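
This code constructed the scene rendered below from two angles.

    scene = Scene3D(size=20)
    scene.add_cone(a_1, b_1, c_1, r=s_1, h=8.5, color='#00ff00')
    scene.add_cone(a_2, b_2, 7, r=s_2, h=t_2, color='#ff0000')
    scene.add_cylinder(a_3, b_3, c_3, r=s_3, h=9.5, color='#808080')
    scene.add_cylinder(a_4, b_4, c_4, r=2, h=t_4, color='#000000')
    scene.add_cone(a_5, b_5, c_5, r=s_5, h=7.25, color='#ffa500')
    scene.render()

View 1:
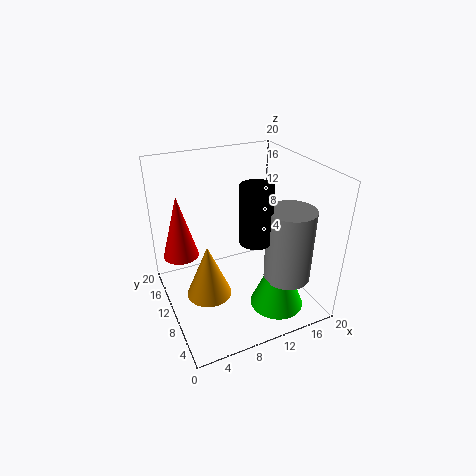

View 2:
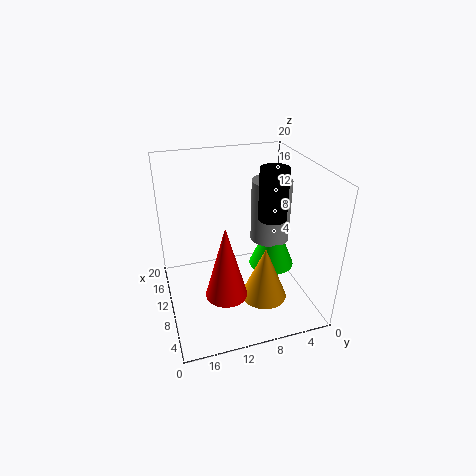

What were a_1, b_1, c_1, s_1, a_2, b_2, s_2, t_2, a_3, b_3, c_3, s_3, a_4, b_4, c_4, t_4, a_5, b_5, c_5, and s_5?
a_1 = 12.75, b_1 = 3.5, c_1 = 2.75, s_1 = 3.5, a_2 = 2.75, b_2 = 13.75, s_2 = 2.5, t_2 = 9, a_3 = 14, b_3 = 3.5, c_3 = 6.75, s_3 = 3, a_4 = 10, b_4 = 5, c_4 = 12.25, t_4 = 7.25, a_5 = 4.75, b_5 = 8, c_5 = 3.75, s_5 = 3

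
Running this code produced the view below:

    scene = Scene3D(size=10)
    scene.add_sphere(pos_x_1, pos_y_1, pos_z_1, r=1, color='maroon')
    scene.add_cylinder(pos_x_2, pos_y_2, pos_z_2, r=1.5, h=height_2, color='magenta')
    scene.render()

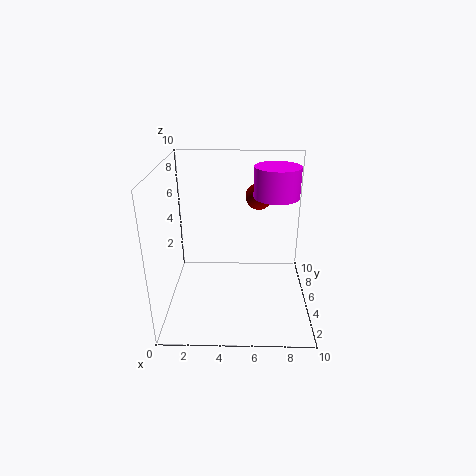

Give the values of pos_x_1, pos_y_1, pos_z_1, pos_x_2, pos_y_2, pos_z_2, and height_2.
pos_x_1 = 6.5
pos_y_1 = 8
pos_z_1 = 7
pos_x_2 = 7.5
pos_y_2 = 5
pos_z_2 = 8
height_2 = 2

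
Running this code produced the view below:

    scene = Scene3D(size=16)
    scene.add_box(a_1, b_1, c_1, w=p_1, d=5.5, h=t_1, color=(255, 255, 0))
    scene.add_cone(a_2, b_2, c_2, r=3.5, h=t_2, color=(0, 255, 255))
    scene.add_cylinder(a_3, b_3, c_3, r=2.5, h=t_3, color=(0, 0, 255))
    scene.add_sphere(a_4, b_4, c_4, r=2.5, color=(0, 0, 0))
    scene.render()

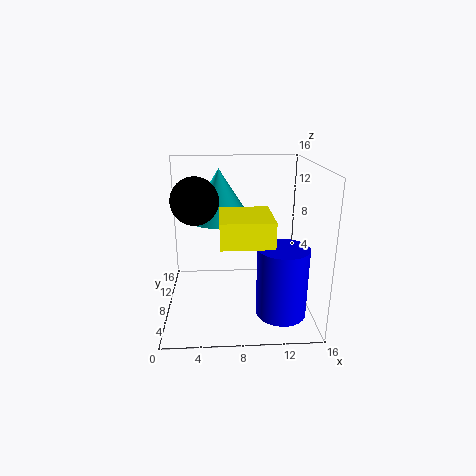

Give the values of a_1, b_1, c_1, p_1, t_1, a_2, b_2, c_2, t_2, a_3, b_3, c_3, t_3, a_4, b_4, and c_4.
a_1 = 6; b_1 = 1; c_1 = 9.5; p_1 = 5; t_1 = 2.5; a_2 = 6; b_2 = 9; c_2 = 10; t_2 = 5.5; a_3 = 12; b_3 = 2.5; c_3 = 2; t_3 = 7; a_4 = 3.5; b_4 = 7; c_4 = 12.5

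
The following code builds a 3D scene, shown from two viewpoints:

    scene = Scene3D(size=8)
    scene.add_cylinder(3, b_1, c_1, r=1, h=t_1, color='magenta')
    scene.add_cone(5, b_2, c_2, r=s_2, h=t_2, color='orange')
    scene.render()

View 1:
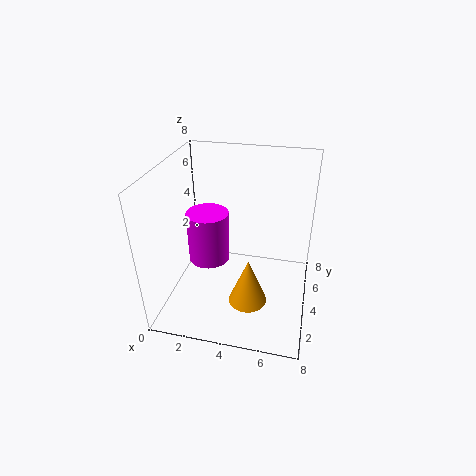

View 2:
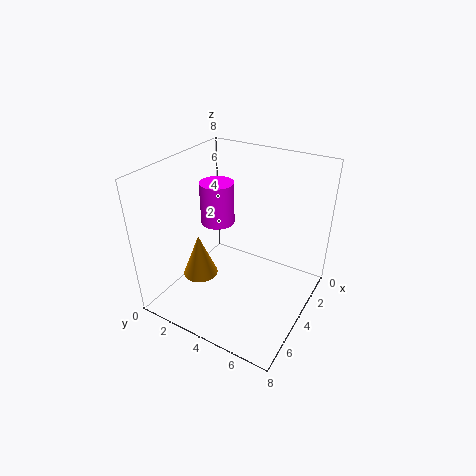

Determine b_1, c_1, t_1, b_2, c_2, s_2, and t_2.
b_1 = 2, c_1 = 4, t_1 = 2.5, b_2 = 2, c_2 = 1.5, s_2 = 1, t_2 = 2.5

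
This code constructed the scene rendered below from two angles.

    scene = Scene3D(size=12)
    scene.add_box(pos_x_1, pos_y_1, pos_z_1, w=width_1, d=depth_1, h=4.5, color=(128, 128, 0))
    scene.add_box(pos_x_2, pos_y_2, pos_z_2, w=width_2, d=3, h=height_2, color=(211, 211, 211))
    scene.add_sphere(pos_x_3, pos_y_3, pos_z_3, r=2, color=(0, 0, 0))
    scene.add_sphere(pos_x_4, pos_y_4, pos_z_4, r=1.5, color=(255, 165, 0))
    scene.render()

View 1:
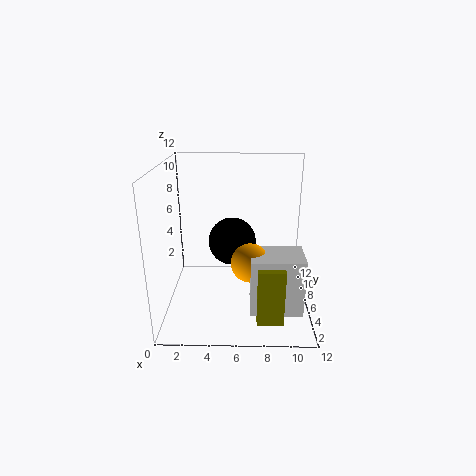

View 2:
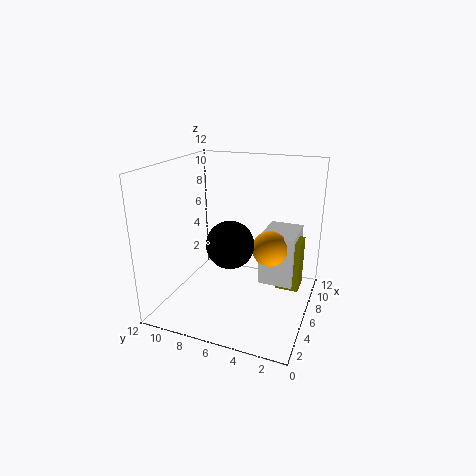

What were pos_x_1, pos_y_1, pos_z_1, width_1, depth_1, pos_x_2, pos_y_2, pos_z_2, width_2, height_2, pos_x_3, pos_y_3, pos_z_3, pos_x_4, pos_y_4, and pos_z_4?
pos_x_1 = 7.5, pos_y_1 = 1, pos_z_1 = 1, width_1 = 2, depth_1 = 2, pos_x_2 = 7, pos_y_2 = 1.5, pos_z_2 = 1.5, width_2 = 4, height_2 = 4.5, pos_x_3 = 5.5, pos_y_3 = 6.5, pos_z_3 = 5.5, pos_x_4 = 7, pos_y_4 = 3.5, pos_z_4 = 5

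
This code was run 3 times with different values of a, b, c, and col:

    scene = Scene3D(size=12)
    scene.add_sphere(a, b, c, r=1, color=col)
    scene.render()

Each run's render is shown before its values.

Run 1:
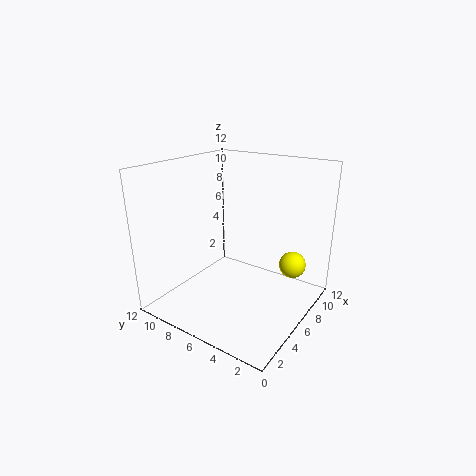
a = 6
b = 1
c = 5
col = 'yellow'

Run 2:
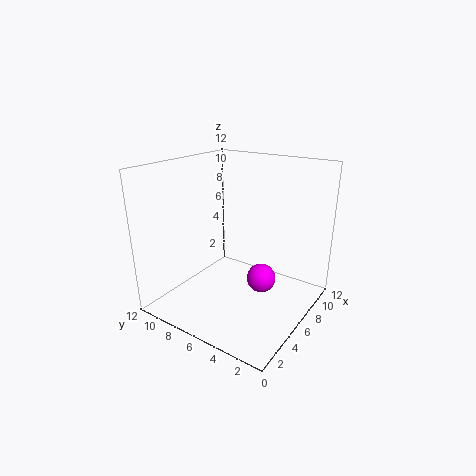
a = 3
b = 2
c = 5
col = 'magenta'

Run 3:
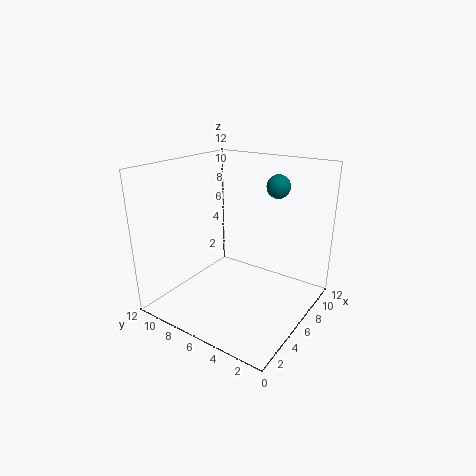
a = 9
b = 4
c = 10
col = 'teal'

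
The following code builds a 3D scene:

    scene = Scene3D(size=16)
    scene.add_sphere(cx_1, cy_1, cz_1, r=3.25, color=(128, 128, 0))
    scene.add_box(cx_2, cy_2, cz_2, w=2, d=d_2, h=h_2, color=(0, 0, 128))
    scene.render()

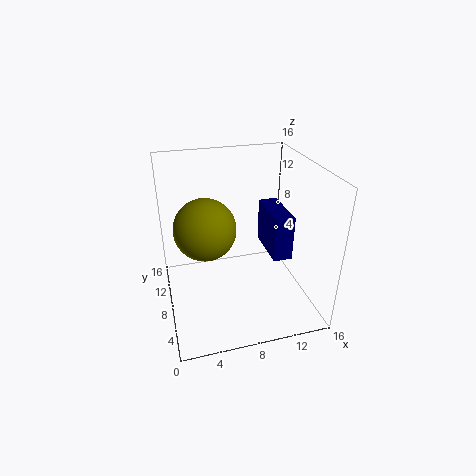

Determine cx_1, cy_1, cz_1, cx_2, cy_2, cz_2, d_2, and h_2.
cx_1 = 4.25; cy_1 = 7.25; cz_1 = 10; cx_2 = 10.75; cy_2 = 4; cz_2 = 7; d_2 = 5.25; h_2 = 4.75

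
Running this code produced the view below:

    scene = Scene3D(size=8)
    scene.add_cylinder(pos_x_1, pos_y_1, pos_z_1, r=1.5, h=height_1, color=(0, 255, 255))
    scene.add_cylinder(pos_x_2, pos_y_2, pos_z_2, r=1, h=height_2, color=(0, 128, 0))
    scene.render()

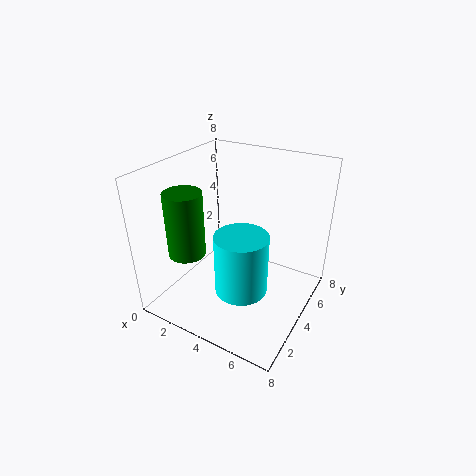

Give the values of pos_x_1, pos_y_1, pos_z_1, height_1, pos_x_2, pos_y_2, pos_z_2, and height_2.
pos_x_1 = 4.5; pos_y_1 = 3.5; pos_z_1 = 1; height_1 = 3.5; pos_x_2 = 2; pos_y_2 = 2; pos_z_2 = 3.5; height_2 = 3.5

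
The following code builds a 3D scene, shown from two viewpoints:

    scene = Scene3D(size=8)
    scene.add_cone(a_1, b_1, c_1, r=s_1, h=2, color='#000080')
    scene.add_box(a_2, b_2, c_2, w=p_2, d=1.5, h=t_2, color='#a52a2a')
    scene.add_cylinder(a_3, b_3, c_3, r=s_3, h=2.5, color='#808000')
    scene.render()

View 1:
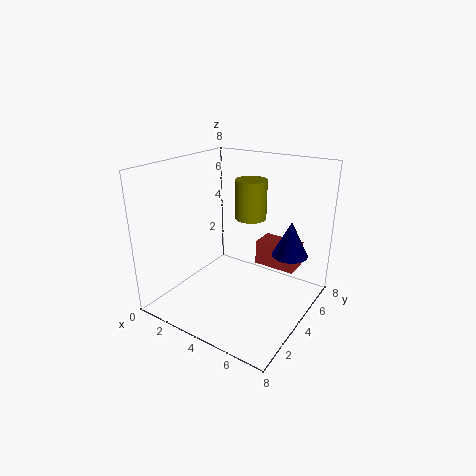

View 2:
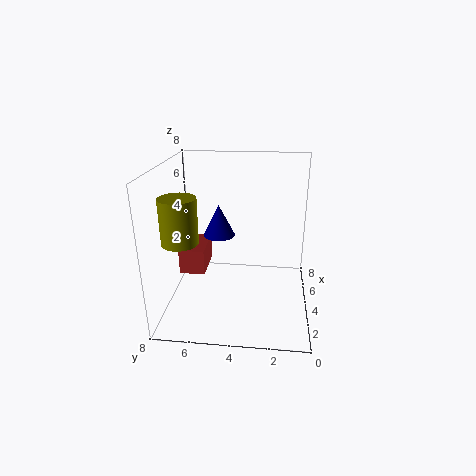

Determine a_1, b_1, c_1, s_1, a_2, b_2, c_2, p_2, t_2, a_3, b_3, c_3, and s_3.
a_1 = 6.5; b_1 = 5.5; c_1 = 3; s_1 = 1; a_2 = 4; b_2 = 6; c_2 = 1.5; p_2 = 2.5; t_2 = 1.5; a_3 = 3; b_3 = 7; c_3 = 4; s_3 = 1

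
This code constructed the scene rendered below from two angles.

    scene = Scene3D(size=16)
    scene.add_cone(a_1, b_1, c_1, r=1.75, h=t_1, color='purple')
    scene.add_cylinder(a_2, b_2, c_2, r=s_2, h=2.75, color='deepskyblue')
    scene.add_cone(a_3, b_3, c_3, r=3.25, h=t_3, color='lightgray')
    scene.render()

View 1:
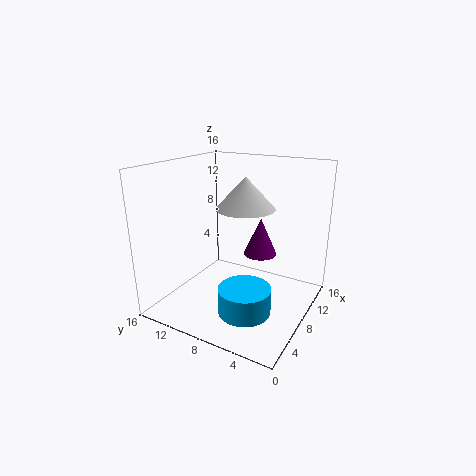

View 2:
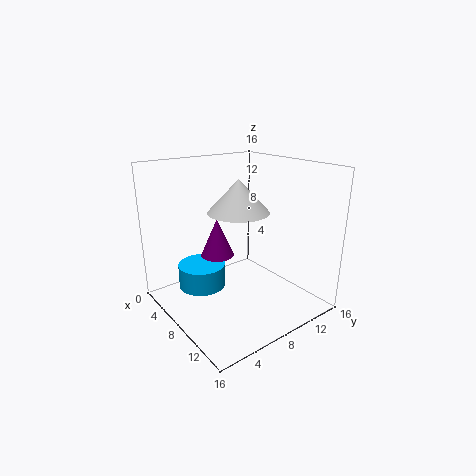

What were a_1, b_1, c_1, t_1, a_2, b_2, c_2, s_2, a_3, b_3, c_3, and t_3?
a_1 = 8; b_1 = 5.25; c_1 = 6.75; t_1 = 4; a_2 = 4.5; b_2 = 5.25; c_2 = 1.5; s_2 = 2.75; a_3 = 8.75; b_3 = 7.5; c_3 = 11.25; t_3 = 3.5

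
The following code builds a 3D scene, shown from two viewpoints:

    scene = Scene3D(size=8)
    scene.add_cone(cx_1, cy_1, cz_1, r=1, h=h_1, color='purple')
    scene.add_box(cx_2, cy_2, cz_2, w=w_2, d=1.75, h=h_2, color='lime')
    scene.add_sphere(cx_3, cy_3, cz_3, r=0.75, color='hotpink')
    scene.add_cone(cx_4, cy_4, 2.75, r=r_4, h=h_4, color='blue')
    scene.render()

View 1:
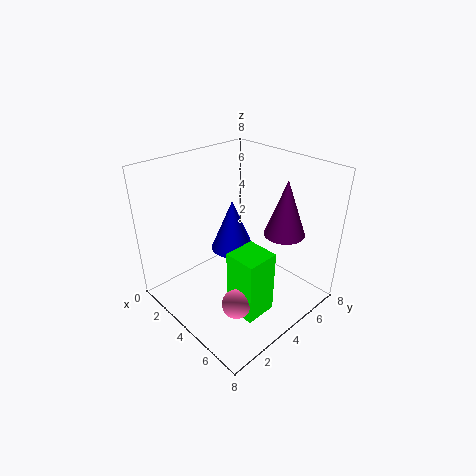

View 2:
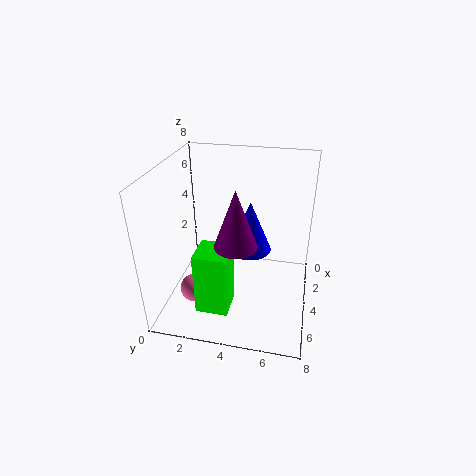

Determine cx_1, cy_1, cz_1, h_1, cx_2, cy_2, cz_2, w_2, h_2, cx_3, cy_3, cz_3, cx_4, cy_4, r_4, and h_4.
cx_1 = 6.75; cy_1 = 4.5; cz_1 = 5.25; h_1 = 2.75; cx_2 = 5; cy_2 = 2.25; cz_2 = 0.75; w_2 = 1.75; h_2 = 3.5; cx_3 = 6; cy_3 = 2; cz_3 = 1.75; cx_4 = 3; cy_4 = 4.5; r_4 = 1.25; h_4 = 3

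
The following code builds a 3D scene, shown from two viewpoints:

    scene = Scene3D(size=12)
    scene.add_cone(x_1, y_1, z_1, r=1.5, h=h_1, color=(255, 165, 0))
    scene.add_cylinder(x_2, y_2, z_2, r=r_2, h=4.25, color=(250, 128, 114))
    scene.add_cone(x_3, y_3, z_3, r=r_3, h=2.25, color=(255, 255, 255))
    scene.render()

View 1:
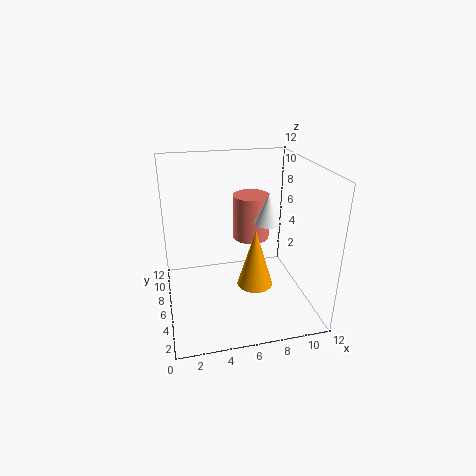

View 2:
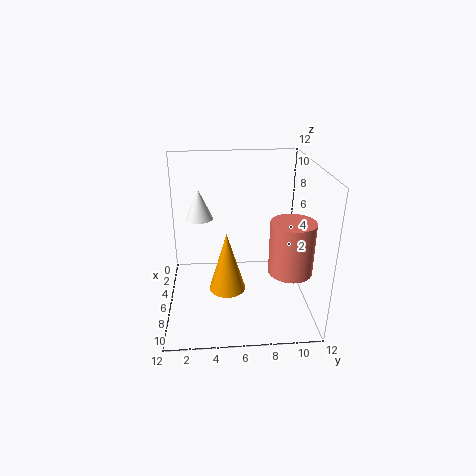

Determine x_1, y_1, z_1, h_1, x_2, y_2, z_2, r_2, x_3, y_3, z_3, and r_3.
x_1 = 7.25
y_1 = 5
z_1 = 2
h_1 = 5
x_2 = 8.25
y_2 = 10
z_2 = 4
r_2 = 1.75
x_3 = 7.5
y_3 = 3
z_3 = 8.5
r_3 = 1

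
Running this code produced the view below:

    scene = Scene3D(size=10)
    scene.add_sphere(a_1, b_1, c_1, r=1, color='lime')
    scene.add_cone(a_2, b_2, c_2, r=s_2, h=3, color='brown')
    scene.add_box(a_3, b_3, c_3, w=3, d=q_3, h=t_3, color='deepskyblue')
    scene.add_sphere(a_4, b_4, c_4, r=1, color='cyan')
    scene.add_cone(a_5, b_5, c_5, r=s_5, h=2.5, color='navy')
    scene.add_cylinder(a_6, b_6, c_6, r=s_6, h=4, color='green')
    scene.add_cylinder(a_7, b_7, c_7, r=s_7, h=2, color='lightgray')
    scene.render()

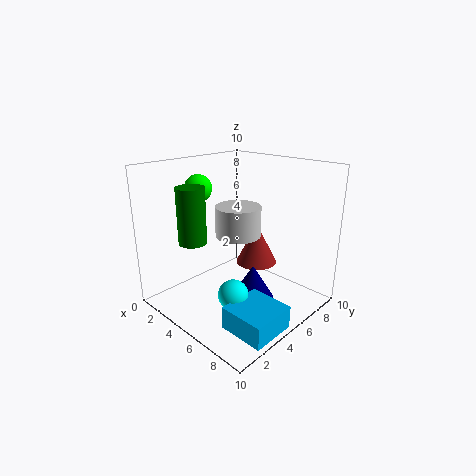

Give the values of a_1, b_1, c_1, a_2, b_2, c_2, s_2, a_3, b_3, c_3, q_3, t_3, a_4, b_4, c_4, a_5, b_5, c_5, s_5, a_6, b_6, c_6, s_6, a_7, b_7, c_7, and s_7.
a_1 = 1.5, b_1 = 4.5, c_1 = 8, a_2 = 5, b_2 = 7, c_2 = 2.5, s_2 = 1.5, a_3 = 7, b_3 = 1.5, c_3 = 0.5, q_3 = 3, t_3 = 1.5, a_4 = 6.5, b_4 = 3, c_4 = 2, a_5 = 6, b_5 = 5.5, c_5 = 0.5, s_5 = 1.5, a_6 = 2.5, b_6 = 3, c_6 = 4.5, s_6 = 1, a_7 = 5.5, b_7 = 4.5, c_7 = 5.5, s_7 = 1.5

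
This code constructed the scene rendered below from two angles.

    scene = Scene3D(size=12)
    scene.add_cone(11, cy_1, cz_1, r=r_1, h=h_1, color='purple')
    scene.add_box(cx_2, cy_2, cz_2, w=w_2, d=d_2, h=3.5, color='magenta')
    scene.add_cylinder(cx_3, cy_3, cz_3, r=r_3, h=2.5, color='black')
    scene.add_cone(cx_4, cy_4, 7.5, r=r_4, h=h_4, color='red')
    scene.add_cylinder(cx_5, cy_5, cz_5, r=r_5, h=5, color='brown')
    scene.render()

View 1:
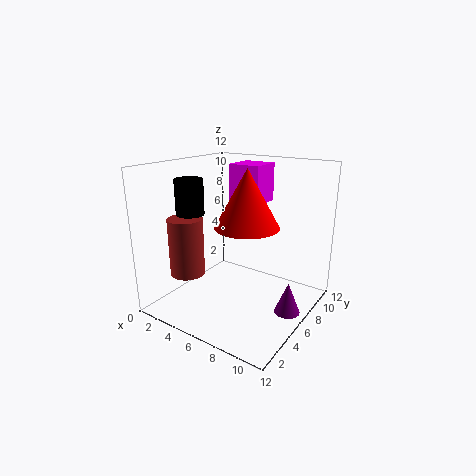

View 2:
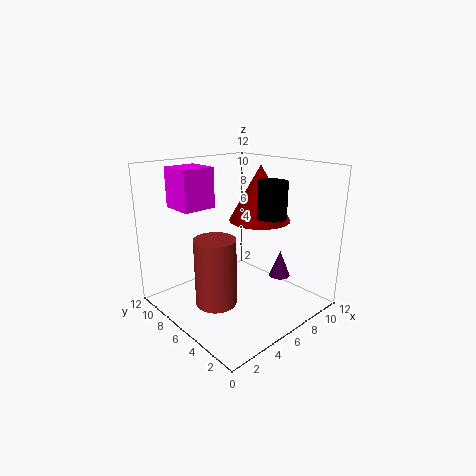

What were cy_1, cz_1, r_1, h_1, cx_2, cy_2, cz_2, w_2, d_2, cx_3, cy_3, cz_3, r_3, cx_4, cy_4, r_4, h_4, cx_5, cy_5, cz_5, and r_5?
cy_1 = 5.5
cz_1 = 1
r_1 = 1
h_1 = 2.5
cx_2 = 3
cy_2 = 9
cz_2 = 8
w_2 = 3
d_2 = 3
cx_3 = 5
cy_3 = 1.5
cz_3 = 9
r_3 = 1
cx_4 = 7.5
cy_4 = 5
r_4 = 2.5
h_4 = 4.5
cx_5 = 2
cy_5 = 4
cz_5 = 2.5
r_5 = 1.5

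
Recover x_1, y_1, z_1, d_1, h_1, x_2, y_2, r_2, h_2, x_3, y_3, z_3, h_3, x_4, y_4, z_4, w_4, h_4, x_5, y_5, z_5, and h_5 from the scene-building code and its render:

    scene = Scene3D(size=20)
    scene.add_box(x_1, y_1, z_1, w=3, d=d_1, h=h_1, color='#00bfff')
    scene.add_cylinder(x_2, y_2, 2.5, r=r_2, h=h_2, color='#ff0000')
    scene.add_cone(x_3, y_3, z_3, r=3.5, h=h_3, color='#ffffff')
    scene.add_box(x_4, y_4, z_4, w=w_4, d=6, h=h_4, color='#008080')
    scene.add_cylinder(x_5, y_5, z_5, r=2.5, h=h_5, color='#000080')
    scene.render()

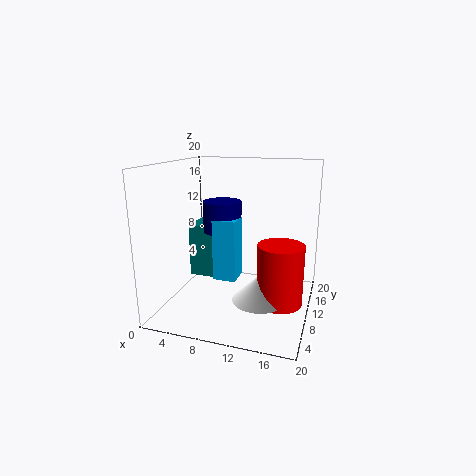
x_1 = 8
y_1 = 5.5
z_1 = 5.5
d_1 = 3
h_1 = 8
x_2 = 16.5
y_2 = 7.5
r_2 = 3
h_2 = 8
x_3 = 14
y_3 = 6.5
z_3 = 3
h_3 = 3.5
x_4 = 3
y_4 = 9
z_4 = 4
w_4 = 5.5
h_4 = 7.5
x_5 = 8.5
y_5 = 8
z_5 = 11.5
h_5 = 4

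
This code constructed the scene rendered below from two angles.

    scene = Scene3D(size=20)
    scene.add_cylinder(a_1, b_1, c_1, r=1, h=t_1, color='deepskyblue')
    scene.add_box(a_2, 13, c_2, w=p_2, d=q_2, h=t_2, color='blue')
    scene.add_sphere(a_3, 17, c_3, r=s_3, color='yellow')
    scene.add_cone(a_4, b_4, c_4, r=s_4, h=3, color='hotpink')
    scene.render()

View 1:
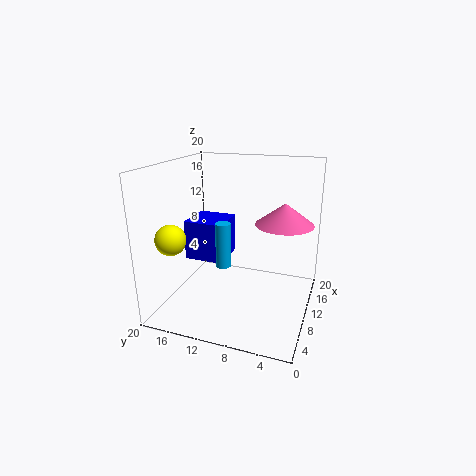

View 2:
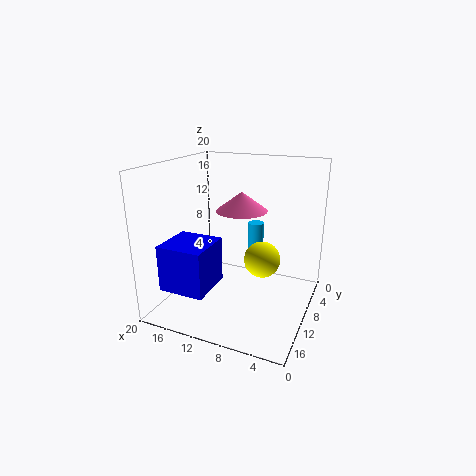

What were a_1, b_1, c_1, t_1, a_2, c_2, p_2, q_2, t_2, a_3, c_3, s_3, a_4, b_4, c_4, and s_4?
a_1 = 7
b_1 = 11
c_1 = 7
t_1 = 6
a_2 = 11
c_2 = 5
p_2 = 6
q_2 = 6
t_2 = 6
a_3 = 4
c_3 = 11
s_3 = 2
a_4 = 12
b_4 = 4
c_4 = 12
s_4 = 4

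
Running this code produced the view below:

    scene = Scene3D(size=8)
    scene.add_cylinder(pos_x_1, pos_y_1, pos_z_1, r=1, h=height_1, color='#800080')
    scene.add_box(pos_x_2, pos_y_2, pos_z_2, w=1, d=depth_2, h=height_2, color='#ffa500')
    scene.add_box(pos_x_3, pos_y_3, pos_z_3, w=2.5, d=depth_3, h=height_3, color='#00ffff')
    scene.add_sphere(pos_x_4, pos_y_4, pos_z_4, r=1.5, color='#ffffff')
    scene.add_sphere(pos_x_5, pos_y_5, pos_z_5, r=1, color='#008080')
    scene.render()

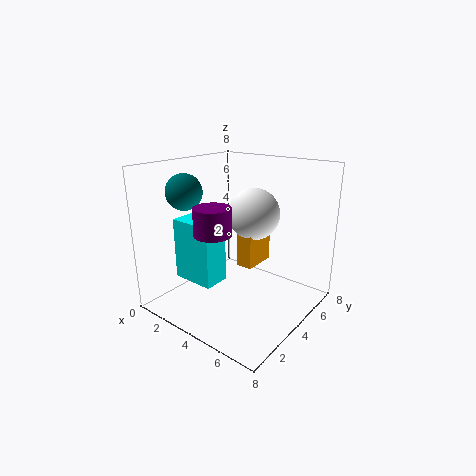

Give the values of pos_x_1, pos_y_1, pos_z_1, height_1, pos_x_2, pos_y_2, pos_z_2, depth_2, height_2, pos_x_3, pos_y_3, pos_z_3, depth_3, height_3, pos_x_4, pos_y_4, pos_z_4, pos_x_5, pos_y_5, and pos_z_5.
pos_x_1 = 3.5; pos_y_1 = 2.5; pos_z_1 = 4.5; height_1 = 1.5; pos_x_2 = 3.5; pos_y_2 = 4.5; pos_z_2 = 2; depth_2 = 2; height_2 = 2; pos_x_3 = 1; pos_y_3 = 2; pos_z_3 = 1.5; depth_3 = 1.5; height_3 = 3.5; pos_x_4 = 4; pos_y_4 = 5.5; pos_z_4 = 5; pos_x_5 = 1.5; pos_y_5 = 2.5; pos_z_5 = 6.5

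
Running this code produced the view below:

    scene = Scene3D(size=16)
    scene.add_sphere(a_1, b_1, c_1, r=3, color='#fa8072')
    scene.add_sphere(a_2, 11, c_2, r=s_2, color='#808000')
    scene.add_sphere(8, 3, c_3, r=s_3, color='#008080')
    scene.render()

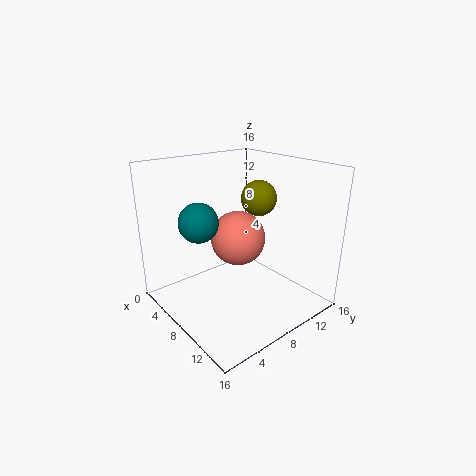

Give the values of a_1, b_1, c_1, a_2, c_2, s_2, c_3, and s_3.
a_1 = 8, b_1 = 8, c_1 = 8, a_2 = 8, c_2 = 12, s_2 = 2, c_3 = 11, s_3 = 2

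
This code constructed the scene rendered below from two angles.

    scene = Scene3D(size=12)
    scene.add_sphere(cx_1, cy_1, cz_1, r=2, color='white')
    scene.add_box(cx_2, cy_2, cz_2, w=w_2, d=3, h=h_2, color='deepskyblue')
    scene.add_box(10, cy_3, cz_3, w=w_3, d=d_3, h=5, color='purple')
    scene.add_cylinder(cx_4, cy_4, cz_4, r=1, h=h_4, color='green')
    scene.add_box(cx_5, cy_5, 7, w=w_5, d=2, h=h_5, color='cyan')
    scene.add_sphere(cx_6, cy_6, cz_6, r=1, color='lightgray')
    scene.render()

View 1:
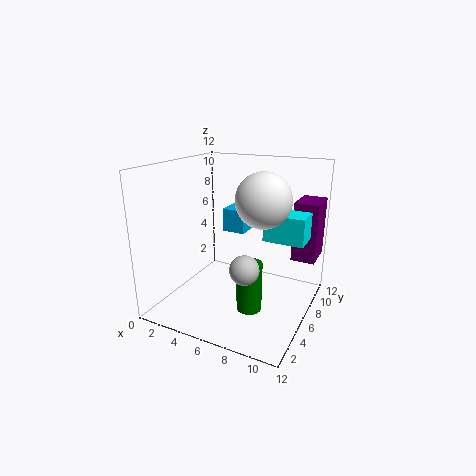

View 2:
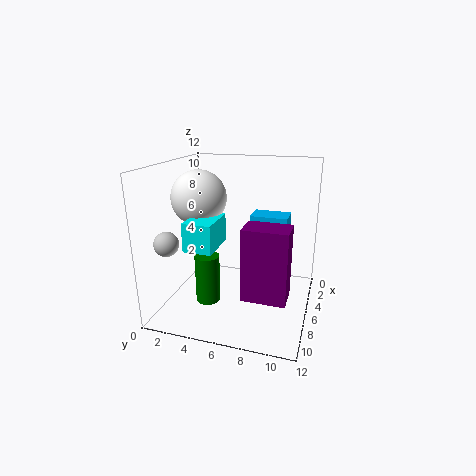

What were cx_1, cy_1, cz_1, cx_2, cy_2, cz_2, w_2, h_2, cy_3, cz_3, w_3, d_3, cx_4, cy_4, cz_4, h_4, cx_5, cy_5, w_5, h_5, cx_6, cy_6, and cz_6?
cx_1 = 9, cy_1 = 4, cz_1 = 10, cx_2 = 4, cy_2 = 7, cz_2 = 6, w_2 = 2, h_2 = 2, cy_3 = 8, cz_3 = 4, w_3 = 2, d_3 = 3, cx_4 = 8, cy_4 = 4, cz_4 = 1, h_4 = 4, cx_5 = 9, cy_5 = 4, w_5 = 3, h_5 = 2, cx_6 = 9, cy_6 = 1, cz_6 = 6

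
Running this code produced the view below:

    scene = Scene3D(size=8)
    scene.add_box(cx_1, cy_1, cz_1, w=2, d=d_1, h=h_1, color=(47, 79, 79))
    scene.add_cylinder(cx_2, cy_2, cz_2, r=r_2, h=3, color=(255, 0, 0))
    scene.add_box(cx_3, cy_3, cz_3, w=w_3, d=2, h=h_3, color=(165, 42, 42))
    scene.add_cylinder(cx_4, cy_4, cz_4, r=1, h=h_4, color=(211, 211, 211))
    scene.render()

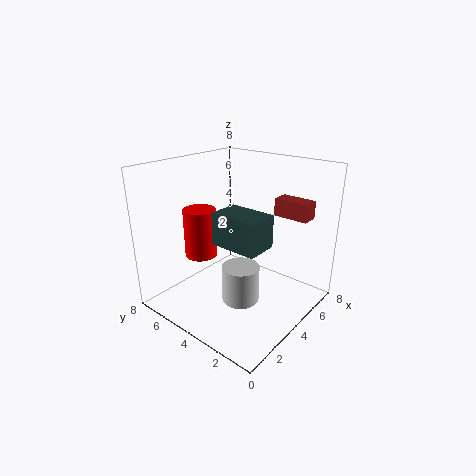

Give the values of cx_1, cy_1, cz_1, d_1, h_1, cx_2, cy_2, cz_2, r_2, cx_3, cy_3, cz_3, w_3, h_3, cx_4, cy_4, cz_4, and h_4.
cx_1 = 4, cy_1 = 3, cz_1 = 3, d_1 = 3, h_1 = 2, cx_2 = 4, cy_2 = 7, cz_2 = 2, r_2 = 1, cx_3 = 6, cy_3 = 1, cz_3 = 5, w_3 = 1, h_3 = 1, cx_4 = 3, cy_4 = 3, cz_4 = 1, h_4 = 2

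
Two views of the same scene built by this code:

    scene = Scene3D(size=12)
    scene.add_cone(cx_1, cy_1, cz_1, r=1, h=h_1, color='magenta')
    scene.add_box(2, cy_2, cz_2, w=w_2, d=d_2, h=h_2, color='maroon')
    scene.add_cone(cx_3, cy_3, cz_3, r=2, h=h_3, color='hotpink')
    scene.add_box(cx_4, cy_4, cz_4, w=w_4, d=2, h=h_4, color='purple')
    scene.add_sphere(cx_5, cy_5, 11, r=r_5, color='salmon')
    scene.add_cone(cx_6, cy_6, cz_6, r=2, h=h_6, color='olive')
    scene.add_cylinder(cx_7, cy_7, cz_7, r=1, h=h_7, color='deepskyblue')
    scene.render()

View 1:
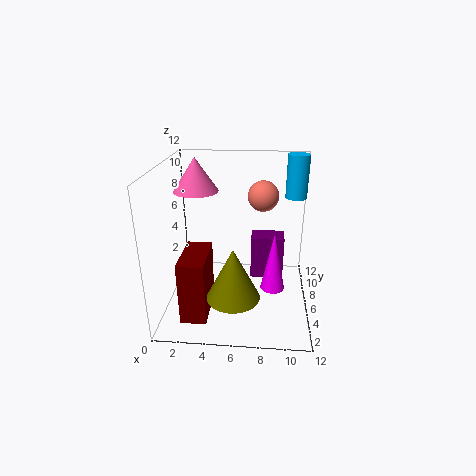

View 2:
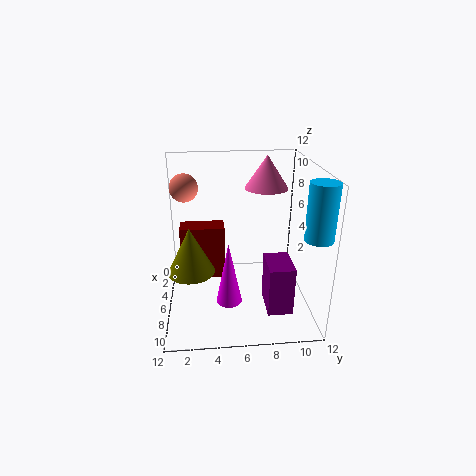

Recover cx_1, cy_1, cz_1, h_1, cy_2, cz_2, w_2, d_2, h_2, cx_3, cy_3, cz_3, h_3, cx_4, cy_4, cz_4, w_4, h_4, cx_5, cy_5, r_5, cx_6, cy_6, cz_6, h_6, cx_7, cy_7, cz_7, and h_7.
cx_1 = 9
cy_1 = 5
cz_1 = 2
h_1 = 5
cy_2 = 1
cz_2 = 1
w_2 = 2
d_2 = 4
h_2 = 5
cx_3 = 2
cy_3 = 9
cz_3 = 9
h_3 = 3
cx_4 = 7
cy_4 = 8
cz_4 = 1
w_4 = 3
h_4 = 4
cx_5 = 8
cy_5 = 2
r_5 = 1
cx_6 = 6
cy_6 = 2
cz_6 = 3
h_6 = 4
cx_7 = 11
cy_7 = 11
cz_7 = 8
h_7 = 4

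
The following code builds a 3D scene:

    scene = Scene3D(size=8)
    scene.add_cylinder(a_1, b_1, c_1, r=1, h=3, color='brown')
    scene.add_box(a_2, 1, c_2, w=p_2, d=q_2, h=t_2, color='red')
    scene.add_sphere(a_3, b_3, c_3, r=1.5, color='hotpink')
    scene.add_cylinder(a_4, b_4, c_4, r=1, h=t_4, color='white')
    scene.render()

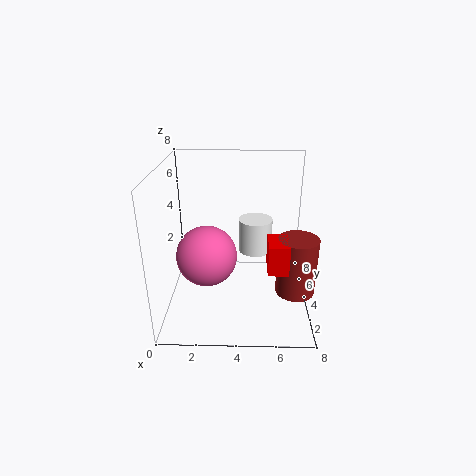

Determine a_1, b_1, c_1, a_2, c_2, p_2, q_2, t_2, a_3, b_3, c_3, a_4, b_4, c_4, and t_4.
a_1 = 7
b_1 = 2
c_1 = 2
a_2 = 5.5
c_2 = 3.5
p_2 = 1
q_2 = 1.5
t_2 = 1.5
a_3 = 2.5
b_3 = 2
c_3 = 4
a_4 = 5
b_4 = 5.5
c_4 = 2.5
t_4 = 2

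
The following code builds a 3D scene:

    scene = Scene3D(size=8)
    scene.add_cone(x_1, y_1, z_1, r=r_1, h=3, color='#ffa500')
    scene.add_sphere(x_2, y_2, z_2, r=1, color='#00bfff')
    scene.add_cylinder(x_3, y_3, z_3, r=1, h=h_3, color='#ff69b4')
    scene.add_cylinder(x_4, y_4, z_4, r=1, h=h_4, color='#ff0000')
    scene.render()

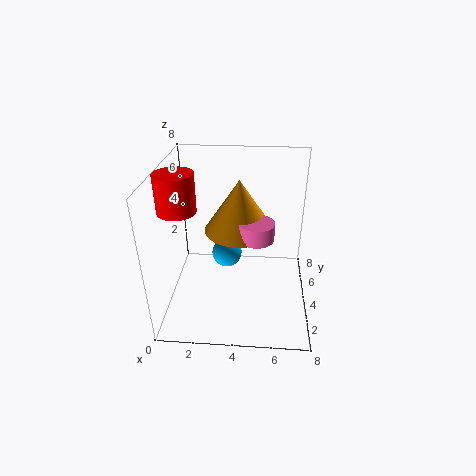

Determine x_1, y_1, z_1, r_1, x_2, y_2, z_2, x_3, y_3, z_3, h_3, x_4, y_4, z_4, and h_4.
x_1 = 4; y_1 = 5; z_1 = 4; r_1 = 2; x_2 = 3; y_2 = 7; z_2 = 1; x_3 = 5; y_3 = 4; z_3 = 4; h_3 = 1; x_4 = 1; y_4 = 3; z_4 = 6; h_4 = 2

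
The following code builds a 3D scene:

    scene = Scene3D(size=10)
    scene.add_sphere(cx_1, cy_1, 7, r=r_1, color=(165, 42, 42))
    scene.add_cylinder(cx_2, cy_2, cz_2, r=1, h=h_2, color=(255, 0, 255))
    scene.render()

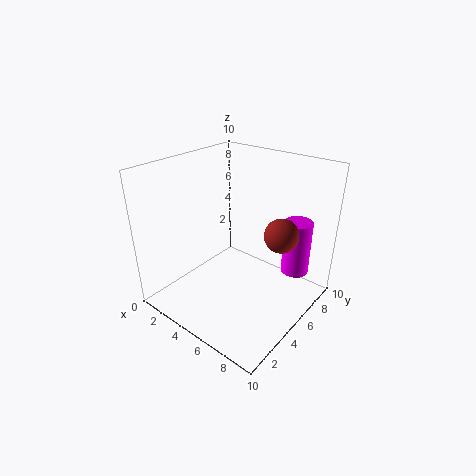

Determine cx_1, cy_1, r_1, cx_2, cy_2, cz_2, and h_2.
cx_1 = 9
cy_1 = 4
r_1 = 1
cx_2 = 8
cy_2 = 8
cz_2 = 2
h_2 = 4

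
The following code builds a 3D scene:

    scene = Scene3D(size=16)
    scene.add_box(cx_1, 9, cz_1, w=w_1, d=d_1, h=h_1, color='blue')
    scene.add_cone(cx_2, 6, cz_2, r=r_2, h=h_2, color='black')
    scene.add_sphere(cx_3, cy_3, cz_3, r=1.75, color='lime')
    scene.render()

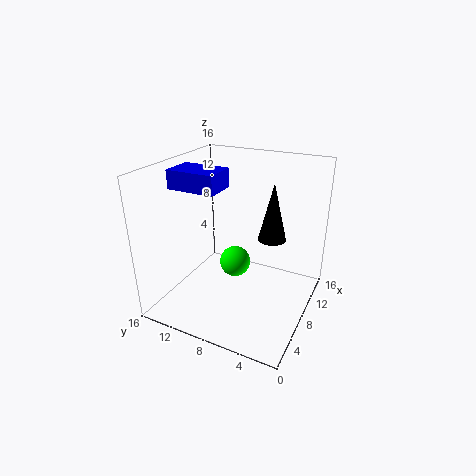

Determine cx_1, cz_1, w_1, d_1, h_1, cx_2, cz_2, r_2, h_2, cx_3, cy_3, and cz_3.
cx_1 = 4.5, cz_1 = 13.75, w_1 = 3.5, d_1 = 5.25, h_1 = 2, cx_2 = 13.5, cz_2 = 5.75, r_2 = 1.75, h_2 = 7.25, cx_3 = 8.25, cy_3 = 8.5, cz_3 = 4.75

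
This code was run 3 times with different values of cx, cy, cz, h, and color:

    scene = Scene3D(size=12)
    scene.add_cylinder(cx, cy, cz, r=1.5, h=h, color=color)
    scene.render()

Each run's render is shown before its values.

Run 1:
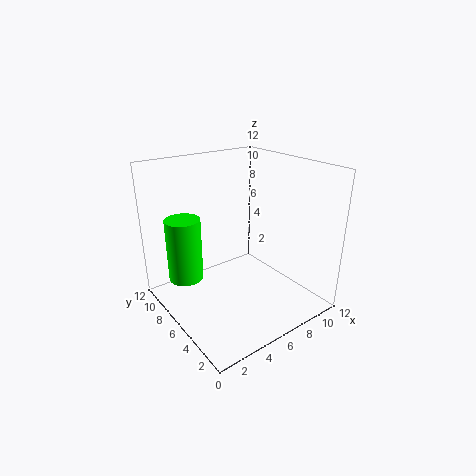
cx = 2.5; cy = 9; cz = 2; h = 5.5; color = 'lime'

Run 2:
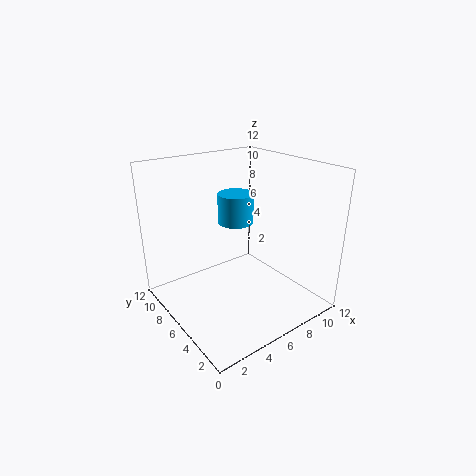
cx = 6.5; cy = 7; cz = 7; h = 2.5; color = 'deepskyblue'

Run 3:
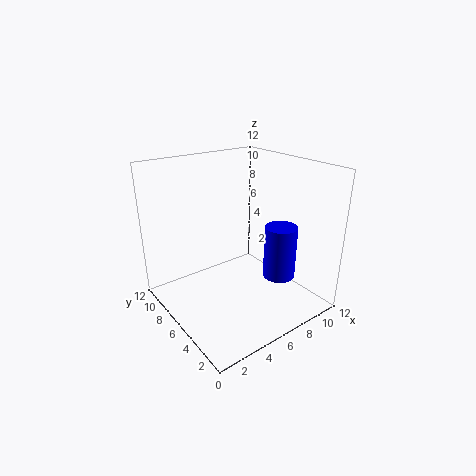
cx = 10.5; cy = 5.5; cz = 1; h = 5; color = 'blue'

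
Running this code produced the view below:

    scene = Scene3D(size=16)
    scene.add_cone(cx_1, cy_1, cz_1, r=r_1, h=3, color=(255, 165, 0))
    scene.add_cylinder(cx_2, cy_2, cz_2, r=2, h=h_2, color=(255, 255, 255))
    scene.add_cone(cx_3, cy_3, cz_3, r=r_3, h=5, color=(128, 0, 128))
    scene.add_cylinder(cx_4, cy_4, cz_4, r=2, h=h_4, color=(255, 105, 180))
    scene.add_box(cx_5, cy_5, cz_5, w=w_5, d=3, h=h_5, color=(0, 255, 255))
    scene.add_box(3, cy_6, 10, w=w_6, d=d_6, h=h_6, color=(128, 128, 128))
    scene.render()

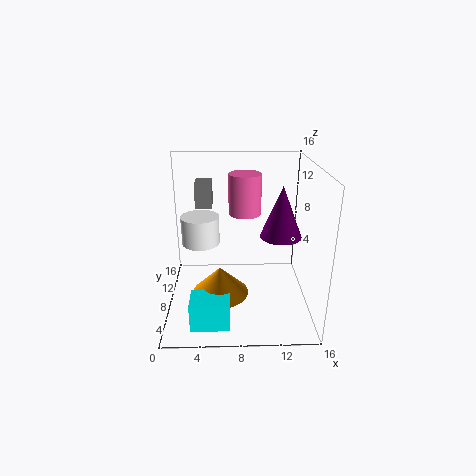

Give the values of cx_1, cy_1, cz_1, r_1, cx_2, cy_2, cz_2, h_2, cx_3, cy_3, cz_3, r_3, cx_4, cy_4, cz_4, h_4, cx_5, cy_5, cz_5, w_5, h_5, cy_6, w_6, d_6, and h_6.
cx_1 = 6
cy_1 = 5
cz_1 = 3
r_1 = 3
cx_2 = 4
cy_2 = 7
cz_2 = 8
h_2 = 3
cx_3 = 12
cy_3 = 4
cz_3 = 10
r_3 = 2
cx_4 = 9
cy_4 = 13
cz_4 = 9
h_4 = 5
cx_5 = 3
cy_5 = 1
cz_5 = 1
w_5 = 4
h_5 = 3
cy_6 = 12
w_6 = 2
d_6 = 3
h_6 = 3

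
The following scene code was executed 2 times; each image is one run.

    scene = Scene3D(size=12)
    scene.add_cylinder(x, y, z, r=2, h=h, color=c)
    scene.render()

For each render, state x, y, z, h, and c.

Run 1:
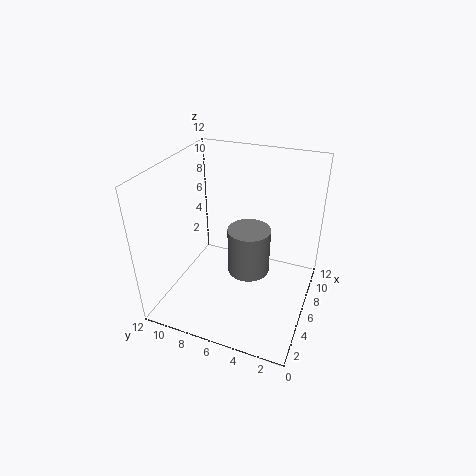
x = 8.75; y = 6; z = 0.75; h = 4.5; c = 'gray'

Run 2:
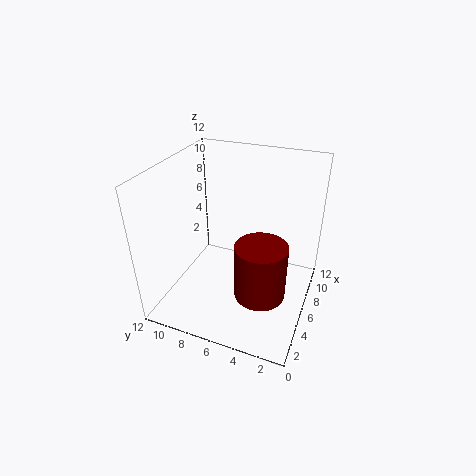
x = 3.75; y = 3.25; z = 2.75; h = 4.5; c = 'maroon'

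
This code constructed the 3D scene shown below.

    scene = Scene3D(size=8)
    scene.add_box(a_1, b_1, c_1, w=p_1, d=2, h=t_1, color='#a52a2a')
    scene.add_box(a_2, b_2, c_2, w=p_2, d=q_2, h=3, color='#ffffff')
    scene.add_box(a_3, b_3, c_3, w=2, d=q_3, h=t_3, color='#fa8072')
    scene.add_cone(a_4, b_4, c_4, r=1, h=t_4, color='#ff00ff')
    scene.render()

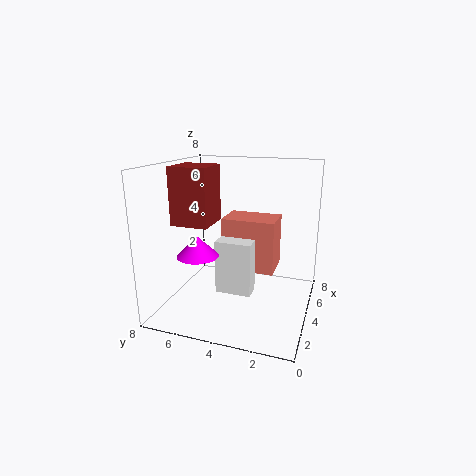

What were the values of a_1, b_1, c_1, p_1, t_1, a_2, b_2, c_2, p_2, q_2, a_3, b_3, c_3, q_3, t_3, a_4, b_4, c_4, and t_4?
a_1 = 2
b_1 = 5
c_1 = 5
p_1 = 2
t_1 = 3
a_2 = 3
b_2 = 3
c_2 = 1
p_2 = 1
q_2 = 2
a_3 = 4
b_3 = 2
c_3 = 2
q_3 = 3
t_3 = 3
a_4 = 1
b_4 = 5
c_4 = 4
t_4 = 1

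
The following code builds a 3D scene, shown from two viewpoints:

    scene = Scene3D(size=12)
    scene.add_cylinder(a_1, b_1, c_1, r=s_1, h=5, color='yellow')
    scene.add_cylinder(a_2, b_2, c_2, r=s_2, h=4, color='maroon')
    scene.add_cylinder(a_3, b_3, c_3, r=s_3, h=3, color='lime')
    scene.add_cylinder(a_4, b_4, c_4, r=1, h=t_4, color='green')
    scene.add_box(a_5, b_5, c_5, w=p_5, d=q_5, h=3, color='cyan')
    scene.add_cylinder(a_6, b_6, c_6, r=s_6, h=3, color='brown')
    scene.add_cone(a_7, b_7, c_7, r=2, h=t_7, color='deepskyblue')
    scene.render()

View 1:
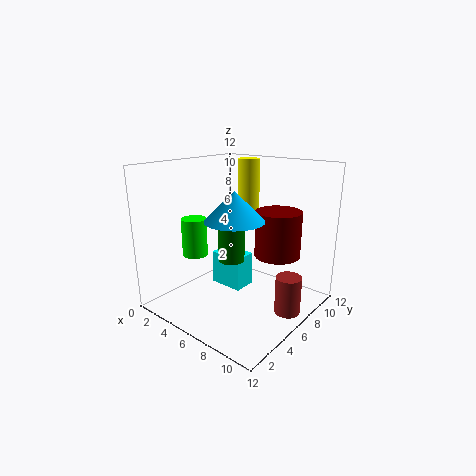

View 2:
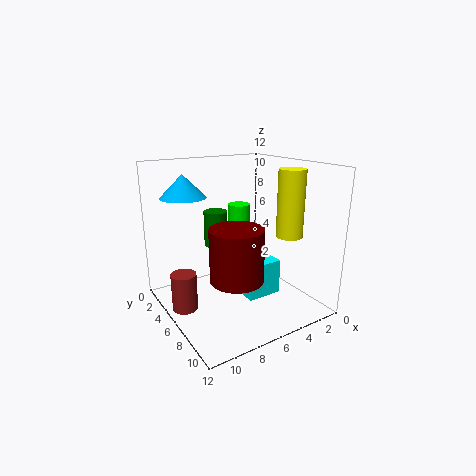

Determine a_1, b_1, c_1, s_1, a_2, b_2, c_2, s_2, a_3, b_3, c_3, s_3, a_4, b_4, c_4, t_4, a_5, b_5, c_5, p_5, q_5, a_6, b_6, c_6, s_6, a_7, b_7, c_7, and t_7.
a_1 = 4; b_1 = 10; c_1 = 7; s_1 = 1; a_2 = 8; b_2 = 9; c_2 = 4; s_2 = 2; a_3 = 4; b_3 = 3; c_3 = 5; s_3 = 1; a_4 = 7; b_4 = 4; c_4 = 5; t_4 = 3; a_5 = 3; b_5 = 6; c_5 = 1; p_5 = 3; q_5 = 2; a_6 = 11; b_6 = 6; c_6 = 1; s_6 = 1; a_7 = 9; b_7 = 2; c_7 = 9; t_7 = 2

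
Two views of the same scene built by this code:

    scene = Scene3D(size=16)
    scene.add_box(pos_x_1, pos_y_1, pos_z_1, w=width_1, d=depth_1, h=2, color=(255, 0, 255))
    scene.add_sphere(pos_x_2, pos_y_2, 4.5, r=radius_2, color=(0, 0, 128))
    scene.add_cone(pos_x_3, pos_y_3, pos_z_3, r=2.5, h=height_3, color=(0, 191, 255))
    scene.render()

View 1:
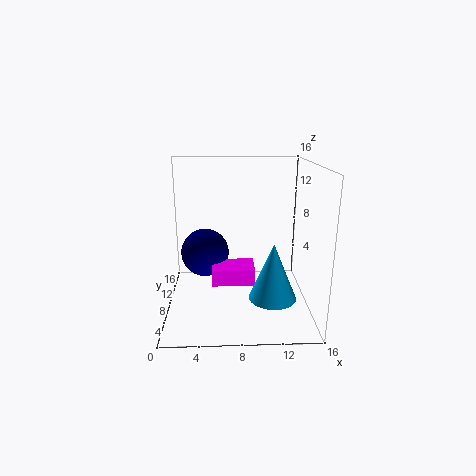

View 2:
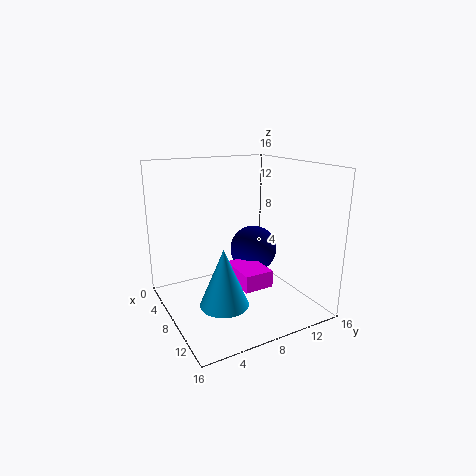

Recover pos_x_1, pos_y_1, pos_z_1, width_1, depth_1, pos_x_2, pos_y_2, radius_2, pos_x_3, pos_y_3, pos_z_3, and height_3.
pos_x_1 = 5, pos_y_1 = 8, pos_z_1 = 2, width_1 = 5, depth_1 = 3.5, pos_x_2 = 4, pos_y_2 = 12.5, radius_2 = 3, pos_x_3 = 11.5, pos_y_3 = 4.5, pos_z_3 = 2.5, height_3 = 6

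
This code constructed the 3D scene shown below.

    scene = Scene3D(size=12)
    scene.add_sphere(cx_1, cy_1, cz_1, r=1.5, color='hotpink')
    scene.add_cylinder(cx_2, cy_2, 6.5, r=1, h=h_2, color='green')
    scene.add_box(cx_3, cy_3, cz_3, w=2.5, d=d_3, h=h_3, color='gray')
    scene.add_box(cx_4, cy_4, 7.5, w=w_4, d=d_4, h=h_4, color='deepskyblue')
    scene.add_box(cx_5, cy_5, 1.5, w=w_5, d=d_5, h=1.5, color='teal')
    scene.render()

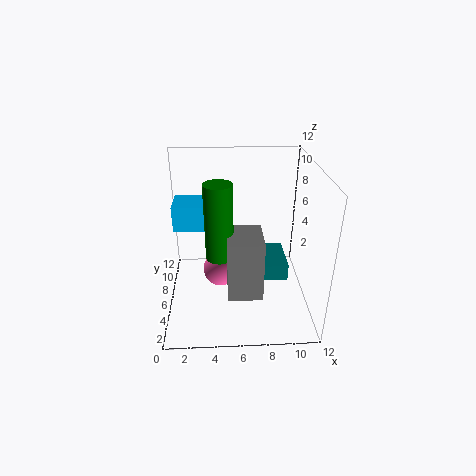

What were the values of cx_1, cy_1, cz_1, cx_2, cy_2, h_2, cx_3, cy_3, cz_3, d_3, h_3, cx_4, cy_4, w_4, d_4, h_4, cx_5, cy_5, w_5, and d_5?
cx_1 = 4.5, cy_1 = 6, cz_1 = 3, cx_2 = 4.5, cy_2 = 2.5, h_2 = 5.5, cx_3 = 5, cy_3 = 0.5, cz_3 = 4, d_3 = 3, h_3 = 4.5, cx_4 = 1, cy_4 = 4.5, w_4 = 3.5, d_4 = 2.5, h_4 = 2, cx_5 = 6.5, cy_5 = 6, w_5 = 4, d_5 = 4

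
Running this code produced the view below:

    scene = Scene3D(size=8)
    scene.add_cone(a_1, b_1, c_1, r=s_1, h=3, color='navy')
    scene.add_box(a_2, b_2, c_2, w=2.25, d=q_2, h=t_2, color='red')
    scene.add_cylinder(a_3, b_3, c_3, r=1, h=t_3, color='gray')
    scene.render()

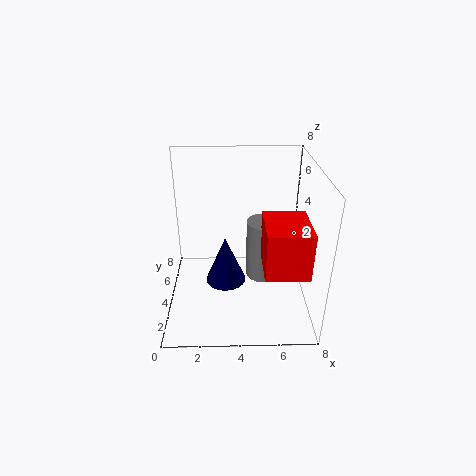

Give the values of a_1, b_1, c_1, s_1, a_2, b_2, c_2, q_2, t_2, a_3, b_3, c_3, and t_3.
a_1 = 3.25; b_1 = 5.25; c_1 = 0.25; s_1 = 1.25; a_2 = 5.25; b_2 = 1; c_2 = 3.25; q_2 = 2.75; t_2 = 2.5; a_3 = 5.5; b_3 = 4.5; c_3 = 1.25; t_3 = 3.5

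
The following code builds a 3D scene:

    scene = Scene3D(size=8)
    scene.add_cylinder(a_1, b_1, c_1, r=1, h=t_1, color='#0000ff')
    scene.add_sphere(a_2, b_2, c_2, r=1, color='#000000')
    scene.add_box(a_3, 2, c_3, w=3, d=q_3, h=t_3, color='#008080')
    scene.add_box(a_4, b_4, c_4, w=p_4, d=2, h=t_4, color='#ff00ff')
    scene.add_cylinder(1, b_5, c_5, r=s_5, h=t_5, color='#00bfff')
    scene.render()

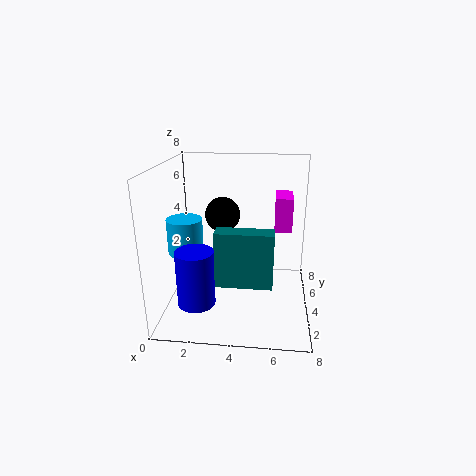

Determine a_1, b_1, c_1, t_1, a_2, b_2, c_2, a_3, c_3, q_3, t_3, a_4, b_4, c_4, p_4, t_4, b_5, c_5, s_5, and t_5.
a_1 = 2, b_1 = 2, c_1 = 1, t_1 = 3, a_2 = 3, b_2 = 5, c_2 = 5, a_3 = 3, c_3 = 2, q_3 = 1, t_3 = 3, a_4 = 6, b_4 = 5, c_4 = 4, p_4 = 1, t_4 = 2, b_5 = 4, c_5 = 3, s_5 = 1, t_5 = 2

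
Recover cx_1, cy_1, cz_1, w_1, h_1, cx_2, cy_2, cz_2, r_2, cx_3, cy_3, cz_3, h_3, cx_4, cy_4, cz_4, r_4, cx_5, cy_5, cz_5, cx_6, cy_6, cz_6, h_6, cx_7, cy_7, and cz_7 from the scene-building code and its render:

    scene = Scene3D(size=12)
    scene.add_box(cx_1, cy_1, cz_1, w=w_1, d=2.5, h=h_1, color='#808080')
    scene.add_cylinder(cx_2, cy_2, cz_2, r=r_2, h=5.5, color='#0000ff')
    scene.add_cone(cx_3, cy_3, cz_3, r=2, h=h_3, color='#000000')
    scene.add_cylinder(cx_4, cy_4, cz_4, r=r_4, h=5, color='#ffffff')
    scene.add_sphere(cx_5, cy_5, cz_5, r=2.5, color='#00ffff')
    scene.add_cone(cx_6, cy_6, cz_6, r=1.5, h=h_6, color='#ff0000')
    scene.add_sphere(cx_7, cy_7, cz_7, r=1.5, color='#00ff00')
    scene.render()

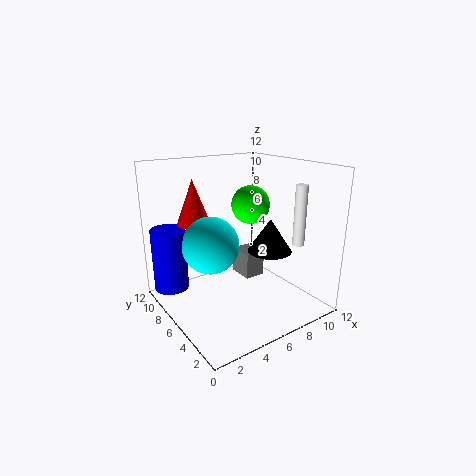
cx_1 = 8.5; cy_1 = 8; cz_1 = 0.5; w_1 = 2; h_1 = 2.5; cx_2 = 1.5; cy_2 = 10; cz_2 = 1; r_2 = 1.5; cx_3 = 9.5; cy_3 = 6; cz_3 = 4; h_3 = 3; cx_4 = 10; cy_4 = 3; cz_4 = 5.5; r_4 = 0.5; cx_5 = 4.5; cy_5 = 8; cz_5 = 5; cx_6 = 4; cy_6 = 10; cz_6 = 6.5; h_6 = 4; cx_7 = 6.5; cy_7 = 5; cz_7 = 9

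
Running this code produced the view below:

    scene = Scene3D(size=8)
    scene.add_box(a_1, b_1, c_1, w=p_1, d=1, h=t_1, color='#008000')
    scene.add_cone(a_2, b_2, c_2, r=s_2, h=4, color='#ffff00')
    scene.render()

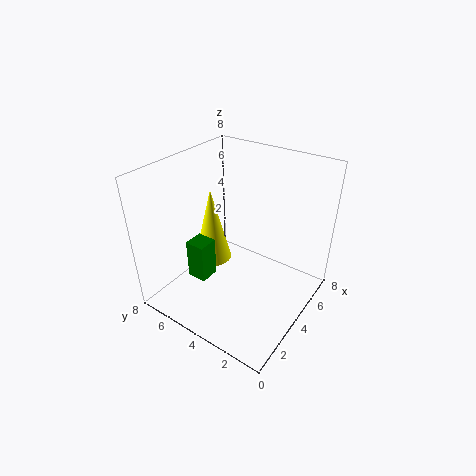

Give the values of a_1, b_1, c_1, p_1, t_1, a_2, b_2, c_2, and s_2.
a_1 = 1
b_1 = 4
c_1 = 3
p_1 = 1
t_1 = 2
a_2 = 3
b_2 = 5
c_2 = 3
s_2 = 1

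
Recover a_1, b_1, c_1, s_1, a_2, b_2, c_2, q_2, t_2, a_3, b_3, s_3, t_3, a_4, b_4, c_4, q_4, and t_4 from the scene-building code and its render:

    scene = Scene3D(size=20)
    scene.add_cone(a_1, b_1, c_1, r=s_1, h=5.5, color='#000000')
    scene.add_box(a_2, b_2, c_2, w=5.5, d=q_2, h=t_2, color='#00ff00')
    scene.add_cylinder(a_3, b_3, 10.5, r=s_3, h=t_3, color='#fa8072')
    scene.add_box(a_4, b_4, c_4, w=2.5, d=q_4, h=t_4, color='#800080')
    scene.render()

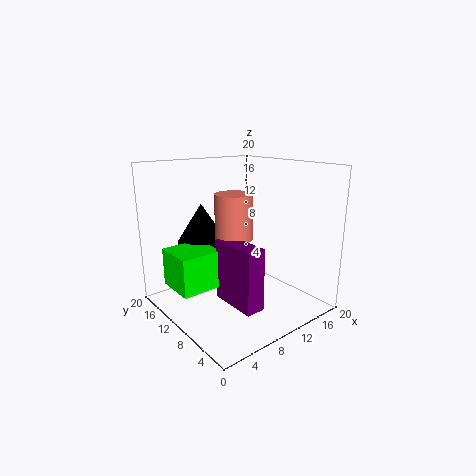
a_1 = 7, b_1 = 14.5, c_1 = 9, s_1 = 3.5, a_2 = 0.5, b_2 = 8.5, c_2 = 4.5, q_2 = 5.5, t_2 = 5, a_3 = 8.5, b_3 = 9, s_3 = 2.5, t_3 = 6, a_4 = 5.5, b_4 = 2.5, c_4 = 3, q_4 = 6.5, t_4 = 8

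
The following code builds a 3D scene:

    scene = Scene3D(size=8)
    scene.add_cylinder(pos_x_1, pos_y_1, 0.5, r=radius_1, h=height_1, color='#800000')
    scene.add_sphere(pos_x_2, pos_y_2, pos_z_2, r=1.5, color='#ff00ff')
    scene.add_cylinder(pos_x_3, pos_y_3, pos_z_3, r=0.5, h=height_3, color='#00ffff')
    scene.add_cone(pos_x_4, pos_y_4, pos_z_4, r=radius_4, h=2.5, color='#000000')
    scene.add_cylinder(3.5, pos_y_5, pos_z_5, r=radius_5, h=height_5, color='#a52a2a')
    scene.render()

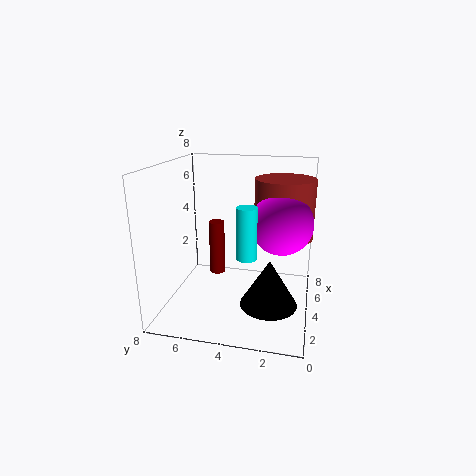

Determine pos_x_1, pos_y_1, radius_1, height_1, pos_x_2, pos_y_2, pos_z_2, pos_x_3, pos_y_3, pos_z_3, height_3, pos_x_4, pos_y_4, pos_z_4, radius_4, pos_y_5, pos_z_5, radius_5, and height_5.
pos_x_1 = 6.5
pos_y_1 = 6
radius_1 = 0.5
height_1 = 3.5
pos_x_2 = 2.5
pos_y_2 = 1.5
pos_z_2 = 5.5
pos_x_3 = 1.5
pos_y_3 = 3
pos_z_3 = 4
height_3 = 2.5
pos_x_4 = 2.5
pos_y_4 = 2
pos_z_4 = 1
radius_4 = 1.5
pos_y_5 = 1.5
pos_z_5 = 4.5
radius_5 = 1.5
height_5 = 3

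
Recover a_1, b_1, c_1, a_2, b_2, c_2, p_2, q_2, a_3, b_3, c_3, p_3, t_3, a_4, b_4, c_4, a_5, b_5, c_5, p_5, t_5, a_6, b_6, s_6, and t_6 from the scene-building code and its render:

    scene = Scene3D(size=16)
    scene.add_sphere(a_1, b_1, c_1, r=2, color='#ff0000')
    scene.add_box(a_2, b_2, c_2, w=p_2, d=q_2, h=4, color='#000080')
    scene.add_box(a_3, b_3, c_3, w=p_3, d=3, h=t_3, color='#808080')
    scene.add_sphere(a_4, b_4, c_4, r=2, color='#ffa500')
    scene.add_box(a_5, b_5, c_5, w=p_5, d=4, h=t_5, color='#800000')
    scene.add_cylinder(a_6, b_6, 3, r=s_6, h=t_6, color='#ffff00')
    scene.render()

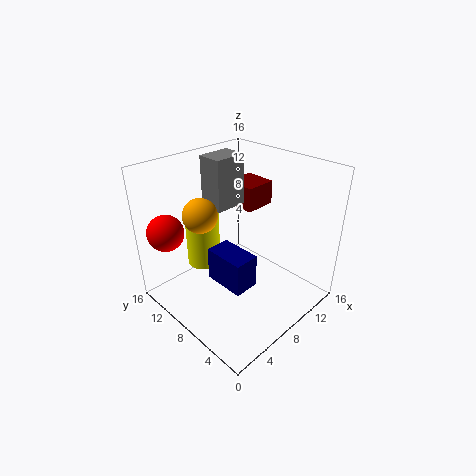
a_1 = 2
b_1 = 13
c_1 = 9
a_2 = 6
b_2 = 6
c_2 = 2
p_2 = 3
q_2 = 5
a_3 = 8
b_3 = 11
c_3 = 10
p_3 = 4
t_3 = 6
a_4 = 6
b_4 = 12
c_4 = 10
a_5 = 12
b_5 = 10
c_5 = 9
p_5 = 4
t_5 = 3
a_6 = 7
b_6 = 13
s_6 = 2
t_6 = 7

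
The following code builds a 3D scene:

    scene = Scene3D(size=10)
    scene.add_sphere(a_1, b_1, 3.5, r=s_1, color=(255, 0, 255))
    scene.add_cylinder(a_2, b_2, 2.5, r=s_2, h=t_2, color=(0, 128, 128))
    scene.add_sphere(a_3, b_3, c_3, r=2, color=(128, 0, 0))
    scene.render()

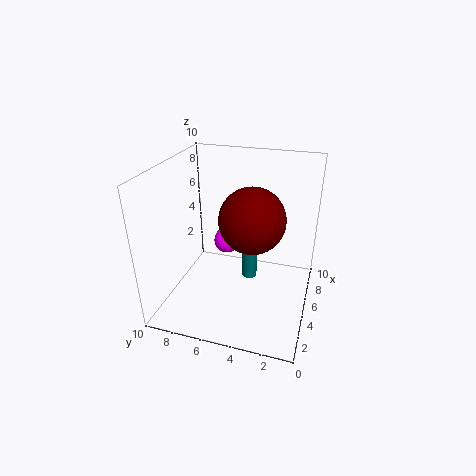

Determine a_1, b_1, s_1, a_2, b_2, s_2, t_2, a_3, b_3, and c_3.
a_1 = 7
b_1 = 6.5
s_1 = 1
a_2 = 4.5
b_2 = 4
s_2 = 0.5
t_2 = 4
a_3 = 3
b_3 = 3.5
c_3 = 7.5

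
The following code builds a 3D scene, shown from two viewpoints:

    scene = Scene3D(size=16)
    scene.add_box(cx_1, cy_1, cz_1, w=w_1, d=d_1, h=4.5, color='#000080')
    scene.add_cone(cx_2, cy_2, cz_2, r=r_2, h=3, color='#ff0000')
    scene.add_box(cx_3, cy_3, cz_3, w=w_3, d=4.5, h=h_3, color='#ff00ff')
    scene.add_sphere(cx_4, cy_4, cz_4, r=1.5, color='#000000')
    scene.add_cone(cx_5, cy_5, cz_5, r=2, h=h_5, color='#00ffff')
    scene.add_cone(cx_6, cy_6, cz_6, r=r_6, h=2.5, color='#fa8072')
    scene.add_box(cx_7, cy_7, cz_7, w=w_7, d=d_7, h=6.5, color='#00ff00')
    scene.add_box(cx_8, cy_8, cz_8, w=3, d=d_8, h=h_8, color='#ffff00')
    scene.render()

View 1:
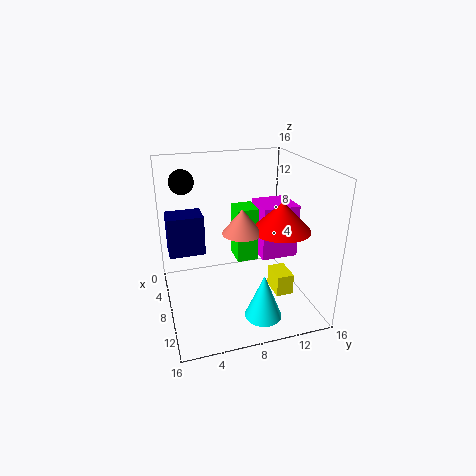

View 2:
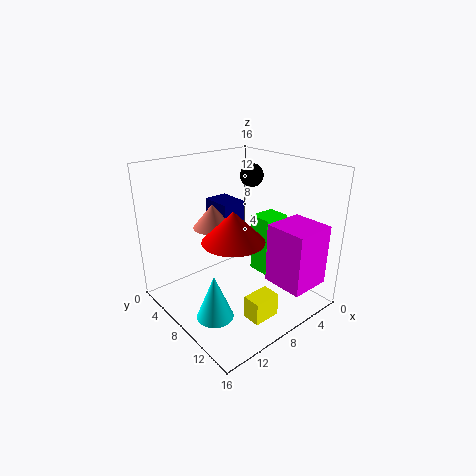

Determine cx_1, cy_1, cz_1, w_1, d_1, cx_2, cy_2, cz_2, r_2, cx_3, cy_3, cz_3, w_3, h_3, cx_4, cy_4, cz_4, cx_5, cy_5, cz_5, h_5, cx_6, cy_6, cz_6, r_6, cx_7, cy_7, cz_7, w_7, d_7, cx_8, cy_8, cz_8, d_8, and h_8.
cx_1 = 4, cy_1 = 0.5, cz_1 = 6, w_1 = 3, d_1 = 4, cx_2 = 11.5, cy_2 = 11.5, cz_2 = 10, r_2 = 3, cx_3 = 2.5, cy_3 = 11.5, cz_3 = 4, w_3 = 4.5, h_3 = 6.5, cx_4 = 1.5, cy_4 = 3, cz_4 = 13, cx_5 = 12.5, cy_5 = 9.5, cz_5 = 0.5, h_5 = 5, cx_6 = 11, cy_6 = 7.5, cz_6 = 10, r_6 = 2, cx_7 = 3.5, cy_7 = 8.5, cz_7 = 4, w_7 = 3, d_7 = 2.5, cx_8 = 7.5, cy_8 = 12, cz_8 = 1, d_8 = 2, h_8 = 2.5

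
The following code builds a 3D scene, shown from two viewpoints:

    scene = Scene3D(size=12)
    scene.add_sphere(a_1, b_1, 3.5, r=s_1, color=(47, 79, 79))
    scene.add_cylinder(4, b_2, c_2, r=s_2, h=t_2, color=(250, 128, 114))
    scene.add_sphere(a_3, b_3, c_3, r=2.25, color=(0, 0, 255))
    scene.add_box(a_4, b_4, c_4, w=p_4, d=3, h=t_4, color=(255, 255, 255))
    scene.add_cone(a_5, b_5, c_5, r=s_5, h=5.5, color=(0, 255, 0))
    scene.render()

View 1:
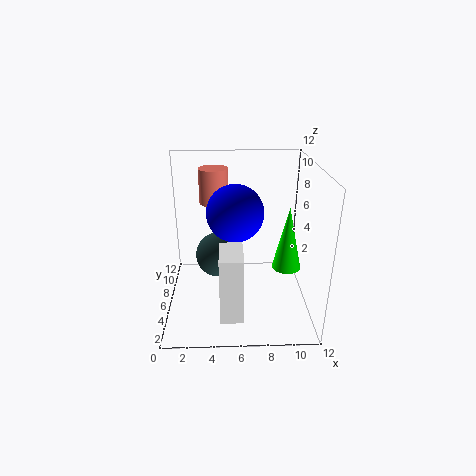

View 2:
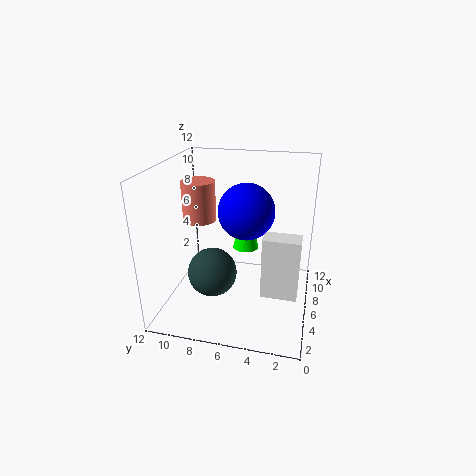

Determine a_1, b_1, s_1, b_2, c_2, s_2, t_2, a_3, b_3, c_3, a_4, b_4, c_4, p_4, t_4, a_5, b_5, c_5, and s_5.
a_1 = 4.25
b_1 = 7.75
s_1 = 2
b_2 = 8.5
c_2 = 8.25
s_2 = 1.25
t_2 = 3
a_3 = 5.75
b_3 = 5.25
c_3 = 8.5
a_4 = 4.5
b_4 = 0.75
c_4 = 1.5
p_4 = 1.75
t_4 = 5.25
a_5 = 10.25
b_5 = 6.25
c_5 = 3
s_5 = 1.25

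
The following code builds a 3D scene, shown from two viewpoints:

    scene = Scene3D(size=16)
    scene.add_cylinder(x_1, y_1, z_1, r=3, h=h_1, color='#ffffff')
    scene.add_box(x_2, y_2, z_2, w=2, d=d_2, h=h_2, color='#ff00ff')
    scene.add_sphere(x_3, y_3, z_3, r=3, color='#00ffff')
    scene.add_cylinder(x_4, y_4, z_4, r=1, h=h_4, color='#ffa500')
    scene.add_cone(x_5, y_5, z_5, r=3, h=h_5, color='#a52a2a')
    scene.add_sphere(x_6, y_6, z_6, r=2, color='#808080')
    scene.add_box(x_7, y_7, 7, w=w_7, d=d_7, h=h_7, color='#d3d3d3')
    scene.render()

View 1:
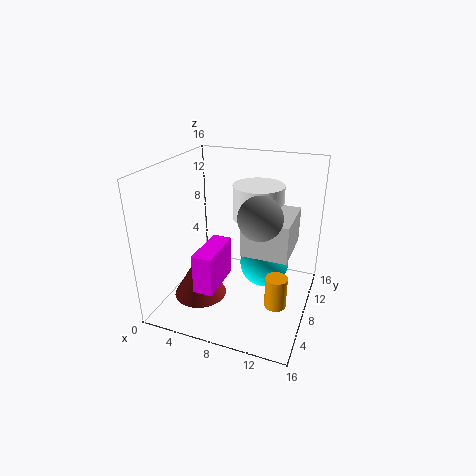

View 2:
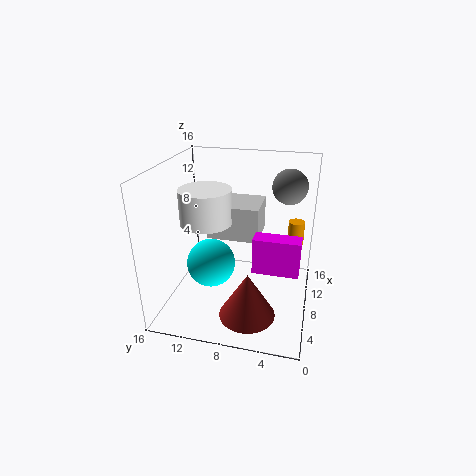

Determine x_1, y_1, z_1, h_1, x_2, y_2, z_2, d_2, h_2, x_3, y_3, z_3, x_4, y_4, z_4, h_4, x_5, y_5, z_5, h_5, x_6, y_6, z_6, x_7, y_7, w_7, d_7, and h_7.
x_1 = 9, y_1 = 12, z_1 = 9, h_1 = 4, x_2 = 6, y_2 = 1, z_2 = 5, d_2 = 5, h_2 = 4, x_3 = 10, y_3 = 12, z_3 = 3, x_4 = 14, y_4 = 2, z_4 = 5, h_4 = 3, x_5 = 4, y_5 = 6, z_5 = 1, h_5 = 5, x_6 = 12, y_6 = 3, z_6 = 13, x_7 = 9, y_7 = 6, w_7 = 5, d_7 = 6, h_7 = 4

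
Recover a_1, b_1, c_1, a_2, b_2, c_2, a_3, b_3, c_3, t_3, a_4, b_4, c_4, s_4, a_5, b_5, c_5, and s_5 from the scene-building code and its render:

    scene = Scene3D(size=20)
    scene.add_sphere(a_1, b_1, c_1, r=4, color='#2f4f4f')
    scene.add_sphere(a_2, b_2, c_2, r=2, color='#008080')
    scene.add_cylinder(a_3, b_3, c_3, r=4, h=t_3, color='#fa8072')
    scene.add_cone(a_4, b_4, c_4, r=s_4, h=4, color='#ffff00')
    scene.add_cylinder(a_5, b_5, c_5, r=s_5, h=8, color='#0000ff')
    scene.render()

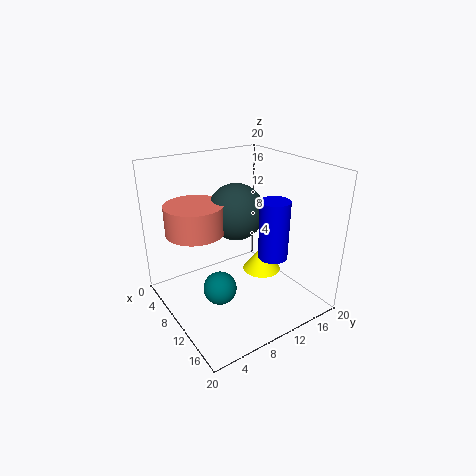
a_1 = 8
b_1 = 11
c_1 = 13
a_2 = 15
b_2 = 4
c_2 = 7
a_3 = 7
b_3 = 5
c_3 = 11
t_3 = 4
a_4 = 8
b_4 = 16
c_4 = 2
s_4 = 3
a_5 = 14
b_5 = 13
c_5 = 8
s_5 = 2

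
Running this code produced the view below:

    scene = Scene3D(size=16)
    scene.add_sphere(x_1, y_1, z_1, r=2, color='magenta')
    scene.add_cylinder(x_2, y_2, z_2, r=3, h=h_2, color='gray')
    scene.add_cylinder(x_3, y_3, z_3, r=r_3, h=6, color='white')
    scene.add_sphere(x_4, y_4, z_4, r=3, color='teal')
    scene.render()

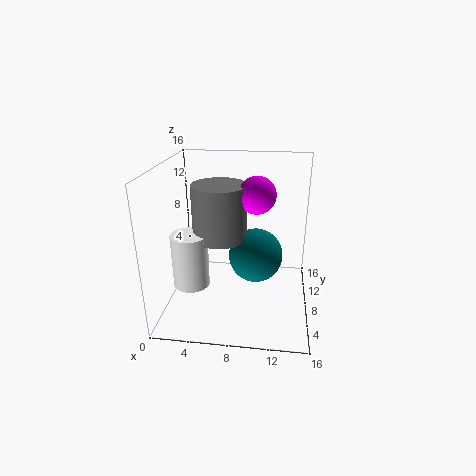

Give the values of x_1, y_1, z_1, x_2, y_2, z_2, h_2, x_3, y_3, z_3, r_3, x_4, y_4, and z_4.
x_1 = 10; y_1 = 8; z_1 = 13; x_2 = 6; y_2 = 8; z_2 = 8; h_2 = 6; x_3 = 3; y_3 = 6; z_3 = 3; r_3 = 2; x_4 = 10; y_4 = 8; z_4 = 6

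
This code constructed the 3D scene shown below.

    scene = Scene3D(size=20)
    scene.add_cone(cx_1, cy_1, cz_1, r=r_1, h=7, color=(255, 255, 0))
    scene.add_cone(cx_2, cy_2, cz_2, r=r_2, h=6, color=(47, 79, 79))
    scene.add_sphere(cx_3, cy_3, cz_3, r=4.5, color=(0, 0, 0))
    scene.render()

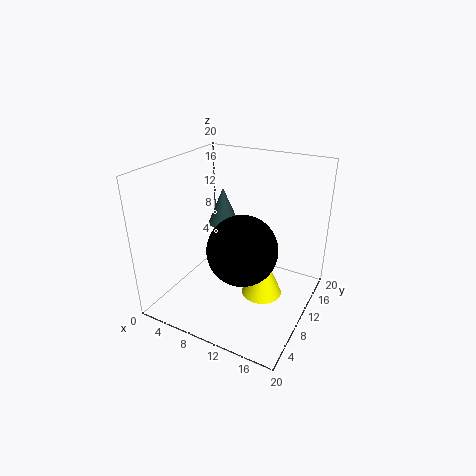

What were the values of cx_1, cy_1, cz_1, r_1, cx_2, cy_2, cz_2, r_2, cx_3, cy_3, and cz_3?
cx_1 = 13, cy_1 = 12, cz_1 = 0.5, r_1 = 3, cx_2 = 3.5, cy_2 = 17, cz_2 = 8, r_2 = 2.5, cx_3 = 12.5, cy_3 = 6.5, cz_3 = 10.5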